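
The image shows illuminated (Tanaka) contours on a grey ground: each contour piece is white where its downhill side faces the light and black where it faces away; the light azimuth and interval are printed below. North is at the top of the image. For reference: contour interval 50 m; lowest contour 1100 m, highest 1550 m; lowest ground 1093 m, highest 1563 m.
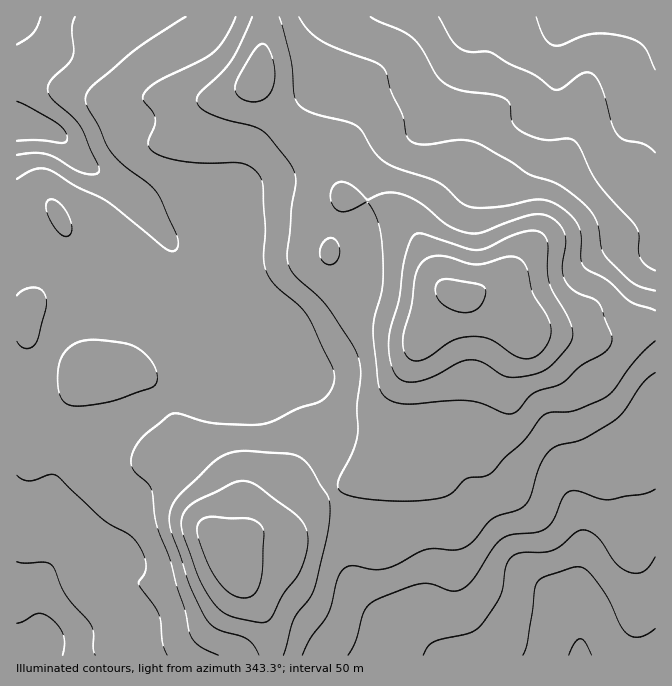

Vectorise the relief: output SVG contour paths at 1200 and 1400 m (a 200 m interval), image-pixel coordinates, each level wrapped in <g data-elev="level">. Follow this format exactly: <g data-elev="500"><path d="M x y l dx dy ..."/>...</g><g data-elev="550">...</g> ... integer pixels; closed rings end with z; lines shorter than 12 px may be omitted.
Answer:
<g data-elev="1200"><path d="M423 655l5-8 6-5 34-9 12-7 21-31 7-33 4-5 5-3 35-3 10-6 13-12 9-3 6 2 7 4 18 26 7 6 7 4 8 1 7-2 5-4 6-10"/><path d="M17 562l8 1 20-1 5 2 3 3 13 28 22 25 4 7 2 7-1 14 2 7"/><path d="M655 153l-10-8-20-5-8-6-5-10-11-37-4-9-5-5-5-1-5 2-20 14-5 2-3-1-19-14-26-12-17-10-7-2-15 1-10-4-8-8-13-23"/><path d="M75 17l-3 11 2 20-1 9-5 7-17 16-3 5 0 5 5 10 19 16 9 11 17 38 1 7-5 2-12-1-27-15-10-4-11-1-17 2"/></g><g data-elev="1400"><path d="M255 622l10 0 5-3 14-25 14-19 8-20 2-18-4-13-9-10-40-30-6-2-9-1-10 3-40 21-7 10-2 12 17 50 16 26 6 7 9 5z"/><path d="M505 413l7 1 5-3 11-14 7-5 22-6 7-4 18-17 23-13 6-9 0-10-12-30-5-4-20-9-6-5-4-7-2-11 4-29-2-6-4-7-11-9-14-2-20 6-33 12-14 1-10-3-10-5-26-21-17-9-10-2-8 0-20 7-11-12-8-4-6-2-7 2-3 5-2 6 2 8 3 6 5 2 7 0 20-9 7 9 6 17 3 24 0 28-2 13-7 25-1 14 5 50 4 11 8 7 10 3 12 1 36-3 20 0 14 2z"/><path d="M325 263l5 2 4-1 3-4 2-5-1-11-3-4-3-2-7 2-5 8 0 9z"/><path d="M252 102l8-1 7-4 4-5 3-9 1-11-2-12-5-12-4-4-6 2-4 5-15 24-4 10 1 7 3 4 6 4z"/></g>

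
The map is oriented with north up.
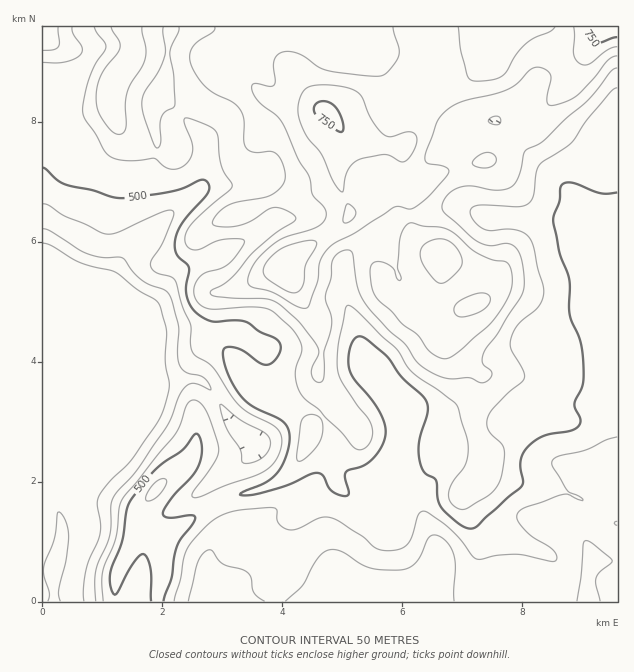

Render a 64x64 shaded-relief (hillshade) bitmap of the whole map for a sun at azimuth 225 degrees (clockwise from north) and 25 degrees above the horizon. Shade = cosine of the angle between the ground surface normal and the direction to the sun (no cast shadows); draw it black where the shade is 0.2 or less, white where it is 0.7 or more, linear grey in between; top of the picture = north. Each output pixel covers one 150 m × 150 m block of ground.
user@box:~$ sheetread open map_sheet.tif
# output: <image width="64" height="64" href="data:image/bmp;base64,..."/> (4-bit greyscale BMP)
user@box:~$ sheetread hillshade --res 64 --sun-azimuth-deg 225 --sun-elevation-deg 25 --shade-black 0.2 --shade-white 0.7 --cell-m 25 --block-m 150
<image width="64" height="64" href="data:image/bmp;base64,Qk12CAAAAAAAAHYAAAAoAAAAQAAAAEAAAAABAAQAAAAAAAAIAAATCwAAEwsAABAAAAAAAAAAAAAAABEREQAiIiIAMzMzAERERABVVVUAZmZmAHd3dwCIiIgAmZmZAKqqqgC7u7sAzMzMAN3d3QDu7u4A////AGeZrNt1ioU0Vnd3d3d3d2Znd3d3d3eJl3d3d3d2VXmYZ4ms23WKljNGd3d3d3d2Zmd3eId3d4mYd3d3eIdVeYdniKvLdnqWMkZ3d3d3d3ZmZ4iIiId3iZh3d4iIh1VodmeIm7qGeqYiNniIh4iHdmZ4mZmZh2eJmYeIiZmHVWdmZ4iZqYd5ljJGeIiIiId2Z4mqqpmHZoqqiIiZmHZEZ3dniImZmHiWM0Z4iIiIh3Z3iaqqmXZXm7qYiIiHZERniWZ4iJqpeIZEVniIiIiId3iaqpmYZVesy5iIdmVERXmaZniIq7p3dlVmd4iIiIh3eJqpmIdkac3ah3ZURERWiqpmeImsy4ZlVVZ4iIiIiIeImqmIdlV63tl3ZURVVniqmGZ4ibzKhmVEVXiZmIiId4mqmIdmVovuuHdlVmd4mql2Z4iZq7mHdlRFaJmpmIh4iaqXZlVnnN2od3Z3iIiZh2Z3iIiZmIh2VVVWeJmZiIiJmHVVVniby5d3d3iIiIdmZnd3d3d2d3ZWZVVFVniIiJmHVFVniJqpd3dmd2ZmZmZmd3d3d2Z3ZVZlVUM0V4mImHZWZmeJmZh3dlVVVVVmZmZ3d3d2Z3dlVVVVVERGiYiIdnd2d4mpmHeGVEREVmZ3d3d3d2Znd2VVVVVVVVeKmHd4mHZniqmHiIZERFVnd3d3d3d2Zmd4dmZlREVWeKqXd4mpdmeKqHeJhURFZ3iId3d3d2ZmZ3h3d2UyJFaKu6hmiqhkVomYd5l1NFZ3iZiHd3d3d3d3d3d4dSEkaKzdp2aKl0NGeZh4mGRFZniJmHd3d3d3d3d3eImEETeb3uyXV4l1MjV4mHiIZVVmd4h3ZmZ3d3d3d3eImYMBat7+yoZniGQRNXiYiIh2ZmZnd2VVZnd3d3d3d4mpYgSd/9uYd4mHQhJGeamYmHZmZ3d2VVVWd3d3d3d3iZhRJ8/8lmeZqYUhE1eau6mZh3Z3iHZmVWZ3d3d3d3eJmFNr78hUaKuoUgE1eazMuqmHd3eHdmZVZnd3d3d3d4qpd639hDV5qpYgAkaKzdy6mIdmZmZmZVVWd3d3d3d3mrqaztlTRompdBAkaKze3LmHdlVVVWZlVVZ3d3d3d3iau7vMpkNWeJh0ETaJve3LqHdlVDRVZmVVZnd3d3d3d5q7u7p1RWeImYUiR5rN7bqYdmVENFZmZVVWd3d3d3d3mru6mGVmeIq7liNYrO7bqYh2ZlRFZ3ZVVVZ3d3d3d3iau6mHZneJq92lM2nO7sqZiHd2VFZ3ZlVVVnd3d3d3eJq7uph4iJq97JQjet7cqZiIh3ZVV3dlVVVWd3d3d3eIm83cuqqqq97bYySM7cqYiIiIdlVXdmVVVWZ3d3d3d4mr3v7bu7vN78hCJZ3sqIeIiHd2VFZmVVVVZnd3d3d4q7ze/rqrzN7+pjI3vcqHd4h3dmVUVWVVVVZmd3d3eJrN3d3biIq83uyEM1i8uGZ4iHdmZURERURVVmZ3d3iJvN3MzKhlaJvNyFQzWLunZnmph2ZlRDI0REVWZneJmrvN3Kqrl1RXirqGQzNHqpdnirqHZlVEISNERVZmiKvMy7upiauoZWeIiHVUM1iqdmeauoZUM0MhI0RVZmarzdy6mYd4rLl3d3dmZVVEaJhlaJqYZCERMxEzRFVmZszcupmId3m8uYiYhlVEREV5l2Z5mHUxAAEyEjRFVmZmzMupiId3iaupiaqXZUMjRomHd4iGUxAAAjMjNEVWZme7qZmIiIiJmYiJqph3VERWiYd4iHVCAAAkREREVVZmd6qpmZiIiIiId3iZh4iHd3iYd3iIdUMRE0ZmZmVVZmeIqpmZmYiIiJh2ZmZWeJmZqqhlZniHVDNFeImIdlZneIiqmZmZiIiZmYdmVERXiZmqqFRWeId2VWiaqpdlVmeIiKmZmZmIiZmZiIdlVVZ4iZqXRFZ4h3ZniauphlRWeJmImZiIiYiJmZiImZh3d4iZqpZFZ4iHZmeaqphlRFaImIiYh4iJiIiZiHiaqYiImqqqllZ4mHZVVomZh1RFZ4mIh4d3eJmYiIiHd5qpmIiquqqXeImZdURFeIdlRFZ4iId3d3eImZiHd3dmiZmIiKu6qpiImZl1REVmZlRFZ4iHd3d3d4mqmHZndmaJmYiIq7qqmHh3d2REVWZURFeId3dmZ3d4mruXVWd2VomZiImruqqXZlRVVERWZlRFeId3ZmZ3d4mry4VFZ3ZniZmYmau7qoZUM0VURVZmZWeIh3ZmZnd3iavKYzV3ZniZmZmaqruodUMjRVVWZnd3d4iHd3Zmd3eJq7lTNXd3iZmaqqmaqpdVQzRWd3d3iIiIiIiHd2Z3d3ibuFNGZ3iZmZq6l4mYZUQzNGd4d3eJmZiIiIiHZmZ3eJqoU1ZniZmZmql2eIdDMyM1Z4d2eJmZmYiIiIdmZneImqhUVmeJqqmph2eIdTIiI0V3h2Z4mZmYd4iId2ZWiIiZmGVWZ4mqqZh2Z4hkMiM0Rnd3ZniZmIdmeJiIhlaqmYiHZlVWirqYd2Z4h1RERVVmd3d3eJmHdmaJmZmGZrqHd3d2VEaKqXZmZnd1RFVmZmd4h3eImId2ZniJmpd4mFVWiZhTNYmHZWZmZmVVZmd3d4mId4iYd3dneIiZqZlkM1eruEI1eHZmZmZmZmZmd3d3iZd3iZh3d3d4iIqqmUMjabzIMkV3d2ZmZmZmZmd3d3ial3eJmHd3d3h3irup"/>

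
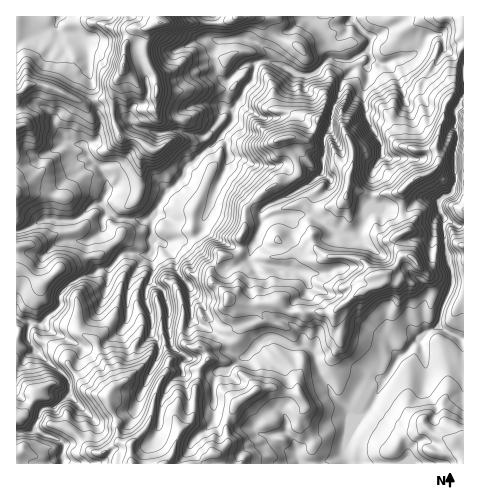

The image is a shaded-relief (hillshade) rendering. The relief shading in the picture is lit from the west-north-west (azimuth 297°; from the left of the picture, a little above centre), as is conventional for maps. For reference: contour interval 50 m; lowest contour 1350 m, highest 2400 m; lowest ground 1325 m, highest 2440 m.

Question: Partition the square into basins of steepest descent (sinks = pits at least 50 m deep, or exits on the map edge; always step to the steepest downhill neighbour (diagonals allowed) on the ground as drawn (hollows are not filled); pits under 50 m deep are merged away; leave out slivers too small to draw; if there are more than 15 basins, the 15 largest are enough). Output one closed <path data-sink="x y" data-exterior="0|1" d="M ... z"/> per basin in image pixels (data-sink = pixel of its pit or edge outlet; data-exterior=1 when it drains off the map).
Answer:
<path data-sink="351 19" data-exterior="0" d="M463 16l-227 0-16 7-59 0-3-2 0-5-29 0 1 10 6 2-4 4-6 11-3 26-13 27-26 8-27-14-21-6-9 1-5 6-6 3 1 370 447-1 0-361-14-5 4-6 1-25 4-13 5-6z"/><path data-sink="60 17" data-exterior="1" d="M127 16l-110 0-1 76 6-1 5-6 9-1 21 6 27 14 26-8 13-27 3-26 6-11 4-4-6-2z"/><path data-sink="213 17" data-exterior="1" d="M235 16l-76 0-1 5 3 2 59 0 11-3z"/><path data-sink="463 63" data-exterior="1" d="M463 48l-8 18-1 25-4 6 12 4 2 0z"/>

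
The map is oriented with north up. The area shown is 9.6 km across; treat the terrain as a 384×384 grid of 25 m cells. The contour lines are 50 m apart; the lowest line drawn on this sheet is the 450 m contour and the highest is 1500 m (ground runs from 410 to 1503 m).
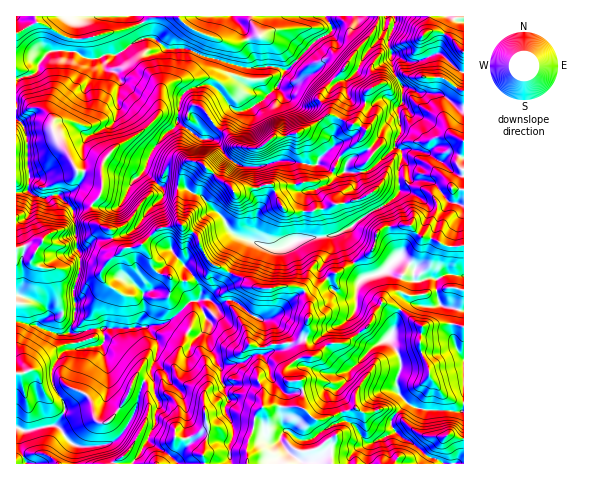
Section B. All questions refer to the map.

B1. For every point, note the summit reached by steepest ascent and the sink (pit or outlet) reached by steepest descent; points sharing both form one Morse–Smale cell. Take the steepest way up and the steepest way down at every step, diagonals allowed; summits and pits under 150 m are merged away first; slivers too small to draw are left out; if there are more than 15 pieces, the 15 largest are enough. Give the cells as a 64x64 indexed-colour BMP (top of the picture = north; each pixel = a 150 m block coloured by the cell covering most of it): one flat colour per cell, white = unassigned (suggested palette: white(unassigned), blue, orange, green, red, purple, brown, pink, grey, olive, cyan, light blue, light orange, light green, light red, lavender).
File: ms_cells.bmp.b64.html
<image width="64" height="64" href="data:image/bmp;base64,Qk12CAAAAAAAAHYAAAAoAAAAQAAAAEAAAAABAAQAAAAAAAAIAAATCwAAEwsAABAAAAAAAAAA////ALR3HwAOf/8ALKAsACgn1gC9Z5QAS1aMAMJ34wB/f38AIr28AM++FwDox64AeLv/AIrfmACWmP8A1bDFABEREREREREREREREREREREREREREREREREREREREXd3ERERERERERERERERERERERERERERERERERERERF3d3cRERERERERERERERERERERERERERERERERERERF3d3dxERERERERERERERERERERERERERERERERERERF3d3d3ERERERERERERERERERERERERERERERERERERd3d3d3cRERERERERERERERERERERERERERERERERERF3d3d3dxEREREREREREREREREREREREREREREREREREXd3d3d3ERERERERERERERERERERERERERERERERERERF3d3d3ERERERERERERERERERERERERERERERERERERERERERERERERERERERERERERERERERERERERERERERERERERERERERERERERERERERERERERERERERERERERERERERERERERERERERERERERERERERERERERERERERERERERERERERERERERERERERERERERERERERERERERERERERERERERERERERERERERERERERERERERERERERERERERERERERERERERERERERERERERERERERERERERERERERERERERERERERERERERERERERERERERERERERERERERERERERERERERERERERERERERERERERERERERERERERERERERERERERERERERERERERERERERERERERERERERERERERERERERERERERERERERERERERERERERERERERERERERERERFERBERERERERERERERERERERERERERERERERERERFEREREEREREREREREREREREREREREREREREREREREREUREREQRERERERERERERERERERERERERERERERERERERRERERBERERERERERERERERERERERERERERERERERERFEREREEREREREREREREREREREREREREREREREREREREUREREQRERERERERERFVERERERERERERERERERERERERRERERBEREREREREREVVRERERERERERERERERERERERFEREREQRERERERERERVVUREREREREREREREREREREREURERERBERERERERERVVVVERERERERERERERERERERERREREREERERERERERVVVVURERERERERERERERERERERFEREREQRERERERERVVVVVVEREREREREREREREREREREURERERBERERERERVVVVVVURERERERERERERERERERERREREREEREREREVVVVVVVVVESIiERERERERERERERERFEREREQREREREVVVVVVVVVIiIiIiIiEREREREREREREUREREQREREREVVVVVVVVSIiIiIiIiIiIRERERERERERRERERBERERERVVVVVVVVIiIiIiIiIiIiIRERERERERERREREERERERFVVVVVVVIiIiIiIiIiIiIiERERERERERFEREQRERERERVVVVVVIiIiIiIiIiIiIiIiEREREREREUREQREREREREVVVVVIiIiIiIiIiIiIiIiIhERERERERERERERERERERFVVVIiIiIiIiIiIiIiIiIiIREREREREREREREREREREVUiIiIiIiIiIiIiIiIiIiIiERERERERERERERERERESIiIiIiIiIiIiIiIiIiIiIiIRERERERERERERERERESIiIiIiIiIiIiIiIiIiIiIiIhERERERERERERERERERIiIiIiIiIiIiIiIiKIgzMyIiEREREREREREREREREREiIiIiIiIzMzMzMzOIgzMzMiIRERERERERERERERERESIiIiIiIzMzMzMzMzMzMzMzIhEREREREREREREREREREiIiIiIzMzMzMzMzMzMzMzMxERERERERERERERERERERIiIhIzMzMzMzMzMzMzMzMzERERERERERERERERERERESIhETMzMzMzMzMzMzMzMzMxEREREREREREREREREREREREREzMzMzMzMzMzMzMzMzERERERERERERERERERERERERERMzMzMzMzMzMzMzMzMREREREREREREREREREREREREREzEzMzMzMzMzMzMzMxERERERERERERERERERERERERERERMzMzMzMzMzMzMzERERERERERERERERERERERERERERERMzMzMzMzMzMzMRERERERERERERERERERERERERERERETMzMzMzMzMzMxERERERERERERERERERERERERERERERERMzMzMzMzMzERERERERERERERERERERERERERERERERERMzERMzMzERERERERERERERERERERERERERERERERERERERETMzMRERERFhERERERERERERERERERERERERERERERERMzMxERERFmERERERERERERERERERERERERERERERERETMzZmZmFmYREREREREREREREREREREREREREREREREREzZmZmZmZhERERERERERERERERERERERERERERERERERNmZmZmZmEREREREREREREREREREREREREREREREREREzZmZmZmYRERERERERERERERERERERERERERERERERERNmZmZmZhERERERERERERERERERERERERERERERERERE2ZmZmZm"/>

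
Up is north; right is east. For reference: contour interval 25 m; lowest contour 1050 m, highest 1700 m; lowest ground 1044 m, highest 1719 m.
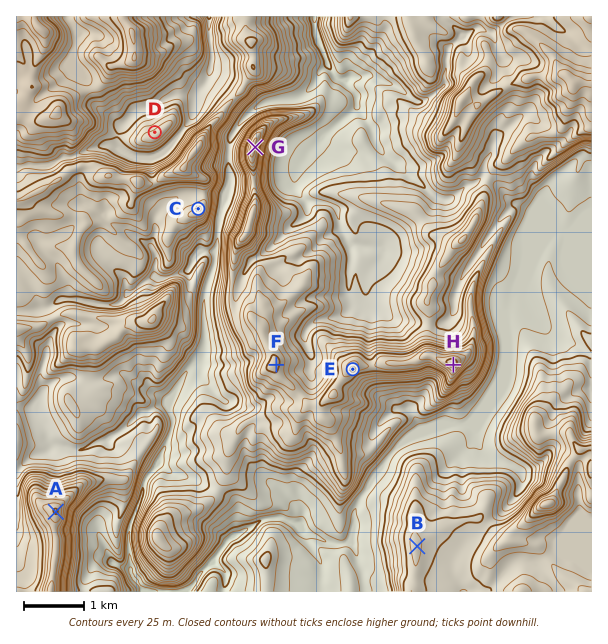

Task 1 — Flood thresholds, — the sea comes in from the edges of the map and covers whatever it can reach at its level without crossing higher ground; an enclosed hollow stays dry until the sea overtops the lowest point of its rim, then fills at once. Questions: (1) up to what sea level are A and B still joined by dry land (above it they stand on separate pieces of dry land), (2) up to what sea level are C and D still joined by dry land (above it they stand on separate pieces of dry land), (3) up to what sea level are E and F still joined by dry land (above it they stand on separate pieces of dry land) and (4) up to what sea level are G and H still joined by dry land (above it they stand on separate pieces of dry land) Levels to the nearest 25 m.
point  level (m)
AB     1200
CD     1375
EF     1475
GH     1400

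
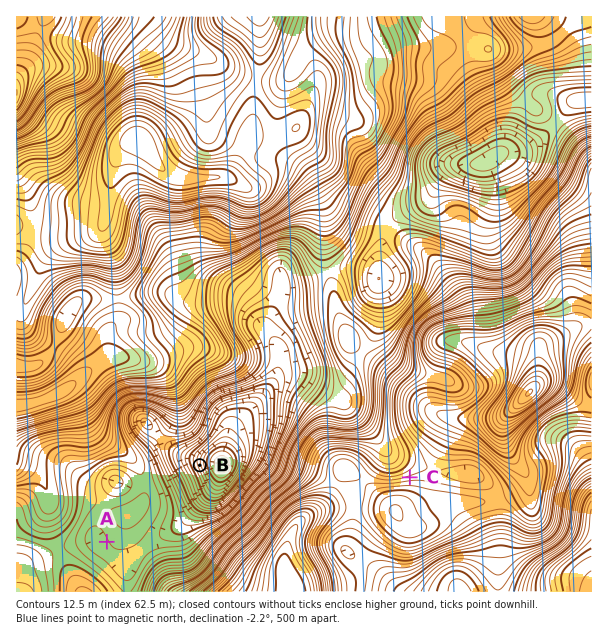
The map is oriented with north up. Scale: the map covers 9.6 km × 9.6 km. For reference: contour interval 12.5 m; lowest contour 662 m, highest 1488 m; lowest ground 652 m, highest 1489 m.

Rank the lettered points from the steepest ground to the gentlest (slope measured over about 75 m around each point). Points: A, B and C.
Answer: B C A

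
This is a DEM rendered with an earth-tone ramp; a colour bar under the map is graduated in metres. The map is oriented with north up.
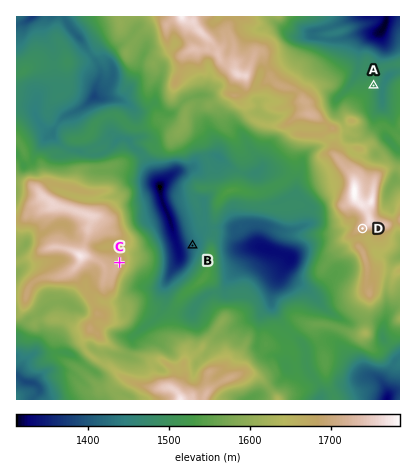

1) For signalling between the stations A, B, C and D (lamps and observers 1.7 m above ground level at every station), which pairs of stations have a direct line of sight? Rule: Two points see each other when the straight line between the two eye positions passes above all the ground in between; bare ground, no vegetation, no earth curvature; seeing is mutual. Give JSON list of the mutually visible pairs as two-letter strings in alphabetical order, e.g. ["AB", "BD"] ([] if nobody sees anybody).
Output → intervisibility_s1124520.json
["BC", "CD"]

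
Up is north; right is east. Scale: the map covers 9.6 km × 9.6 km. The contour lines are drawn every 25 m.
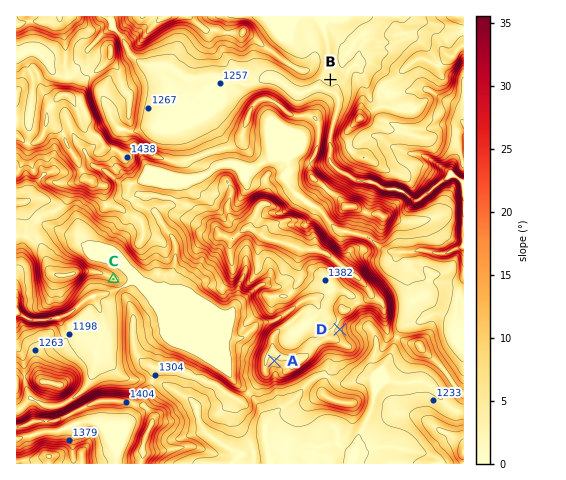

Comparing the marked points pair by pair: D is higher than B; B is higher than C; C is lower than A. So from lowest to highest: C B D A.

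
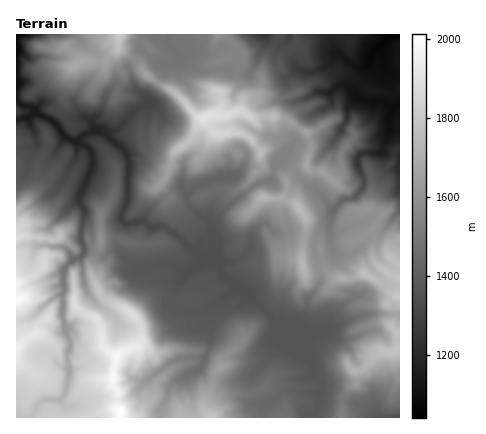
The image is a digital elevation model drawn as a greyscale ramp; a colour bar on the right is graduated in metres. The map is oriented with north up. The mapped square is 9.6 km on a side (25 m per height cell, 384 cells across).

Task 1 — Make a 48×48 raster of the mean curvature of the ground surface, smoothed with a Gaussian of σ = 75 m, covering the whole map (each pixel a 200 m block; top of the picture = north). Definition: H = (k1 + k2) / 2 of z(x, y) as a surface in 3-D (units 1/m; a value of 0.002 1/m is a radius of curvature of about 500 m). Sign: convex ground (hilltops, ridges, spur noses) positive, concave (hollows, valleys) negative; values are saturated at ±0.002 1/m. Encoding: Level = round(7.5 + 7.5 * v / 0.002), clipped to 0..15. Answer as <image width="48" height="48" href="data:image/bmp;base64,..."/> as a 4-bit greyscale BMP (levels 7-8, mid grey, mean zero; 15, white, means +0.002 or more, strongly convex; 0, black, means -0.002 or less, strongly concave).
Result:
<image width="48" height="48" href="data:image/bmp;base64,Qk32BAAAAAAAAHYAAAAoAAAAMAAAADAAAAABAAQAAAAAAIAEAAATCwAAEwsAABAAAAAAAAAAAAAAABEREQAiIiIAMzMzAERERABVVVUAZmZmAHd3dwCIiIgAmZmZAKqqqgC7u7sAzMzMAN3d3QDu7u4A////AGdZmYiIdq2Lg2mnWdt4eGiZlmZ42XdlVIpIlmVmatxmlTq3e3i4VWZphodmt1d3qXlzQop2VJZFq0iIeod2d3dpiIZmp0ZWqXeZuSuHadxTi2V1ipeIiKmGd4dme7hGeXeImgqpm9VTK4NEeKZFVYmHd3dlR8ZGaXiYnAiYedRIMrpDNMl2VWmZiHZmauuHaKiIhwl2RdZ6WCfKYq7ad2eIiHZon4u3aKZnexuGZ+lrfYQlcoyXZnZ4Z3Z3vTm5mbVWjQmIq6zMu97c2FmshWd3d3d2dHu9vKlovRiGx0es1Eh2ZkZ6yFZ3d3h2RXmZKnrMgwen10V7pTRVZ1Z5u3Z3d3d2aXMyTXeYpgV22ERdpmZ3d3aKrKdnd3d2V7uH+lNM8Jie1TffhVZ3d3Z4eJZ3dnd2ZTNXdpgT8H/IM5/7ZFd3d3dmZmaHd2dWaZdGh8u0Yo9RbOyHZmeIiHd4dmmGelt1Zalq2pysgG8S6WRVd4eIiId3dneFiTbaljM1nZZ3cC8L5oZGZ3d4h4iGd2aGW9OKZlJbd6mFcX8PlpRXd4h3iIZnd2anSvZM/b3oinWdkE8vqCR3d4d3aIeZiGe3bcWIZK5KmJZ9qQBraoZnd2eId3dmiGfIjoSFV3iYeZhv7ygJdVV3d3iYd3aZZ1e3fnWFZVW12FUBAH4J50mqqpp1eHaJdUmnW4aVinSGt7vf/6Ao+YuqisdId3Z3dFx3aZWEmqh0q5hBP/km6GZ6U1SJiGZ3c3lWRsVlhniWaKzNM7wG9jIyVmmIh2aLxzOIWPhUqHZ6N3p5gT0G+kPnaqd4ZnWM/WWFbthhq6l6wrhWikUbzJCaVaiGeGhGnaZ2v3ZzPM3a6F+CS6JbatI6lmuVunaTGv/bq1ZaIAmmUzmoRrYYaOM775VGaaibc6YoeEVp72CngVV5hZoWh9NLm/YWQ1ZkqQEthFV8yKC3tXWHmGxih9UYh9sop1RCPrdrZarpnDPHg4aXilmwidcXV7426nhoF7hGefa2ugzIpJeJWbTQm7RIZ25BmohMRvY1Z/FH1glkeHdadvWBy3Bpdm/4SHdYBfx1ZskkzVRDbJpK1DBe5ReZd2jPh6piT3Z4ZKlgj8l2Sbgt0Gs0M5qJeGZJtc3u+DJmSfp2CvuFR6SvQNzER3WKaVQ22WVVFbWV3Iv6CManWSFwCaYziZVaeUQl/7u3j7z7xAOv8Od4WcUL6oZnSZZGZkVvp6qe50jHeaMGsYZpZwhhWYScd9mXQiX/Ekl0pXQzEn/D1EVVZ2+2eHSdYsl0JH/0KL6Ty8uYzEASxliZmQaYiJdKlGg0W/9ijfy1VphTfMmmNXmYeRWIealFq0sq/EVHdlQ1RMpTdmupeJh3dz/JityHi1hPw1Z2VVRYdMlpU0RYqXZ4eEhqmJy7moRsZHd3eKmItmh5SMlllHZoegRkZmiWV+tlaYd3dneIyElpeKZlSaZneR7/79hGiNpFqHeId5Z7uHeGmqdlepZleyMzckVpl+5mdneHdpunMzTJeXh4maiYRg=="/>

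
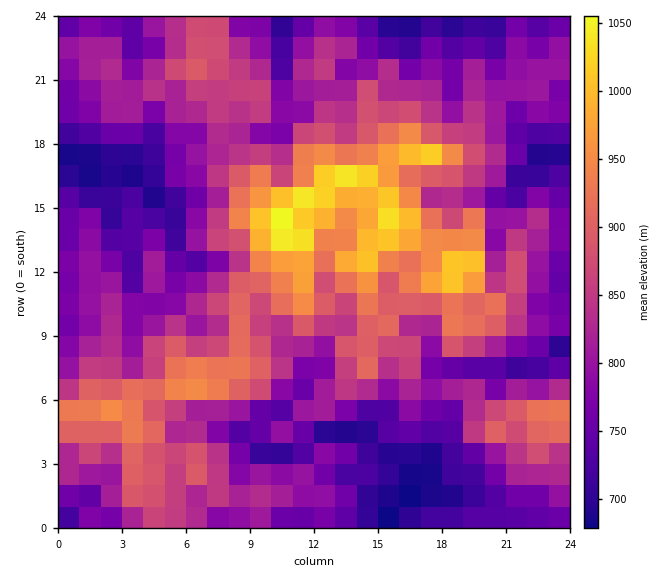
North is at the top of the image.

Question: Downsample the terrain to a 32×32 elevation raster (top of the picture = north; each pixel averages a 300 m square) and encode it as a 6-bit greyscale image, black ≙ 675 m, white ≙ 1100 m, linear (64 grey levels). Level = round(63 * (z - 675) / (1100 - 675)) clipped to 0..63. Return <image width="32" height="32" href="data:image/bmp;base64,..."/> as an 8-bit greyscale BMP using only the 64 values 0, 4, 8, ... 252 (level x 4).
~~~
<image width="32" height="32" href="data:image/bmp;base64,Qk02CAAAAAAAADYEAAAoAAAAIAAAACAAAAABAAgAAAAAAAAEAAATCwAAEwsAAAABAAAAAAAAAAAAAAEBAQACAgIAAwMDAAQEBAAFBQUABgYGAAcHBwAICAgACQkJAAoKCgALCwsADAwMAA0NDQAODg4ADw8PABAQEAAREREAEhISABMTEwAUFBQAFRUVABYWFgAXFxcAGBgYABkZGQAaGhoAGxsbABwcHAAdHR0AHh4eAB8fHwAgICAAISEhACIiIgAjIyMAJCQkACUlJQAmJiYAJycnACgoKAApKSkAKioqACsrKwAsLCwALS0tAC4uLgAvLy8AMDAwADExMQAyMjIAMzMzADQ0NAA1NTUANjY2ADc3NwA4ODgAOTk5ADo6OgA7OzsAPDw8AD09PQA+Pj4APz8/AEBAQABBQUEAQkJCAENDQwBEREQARUVFAEZGRgBHR0cASEhIAElJSQBKSkoAS0tLAExMTABNTU0ATk5OAE9PTwBQUFAAUVFRAFJSUgBTU1MAVFRUAFVVVQBWVlYAV1dXAFhYWABZWVkAWlpaAFtbWwBcXFwAXV1dAF5eXgBfX18AYGBgAGFhYQBiYmIAY2NjAGRkZABlZWUAZmZmAGdnZwBoaGgAaWlpAGpqagBra2sAbGxsAG1tbQBubm4Ab29vAHBwcABxcXEAcnJyAHNzcwB0dHQAdXV1AHZ2dgB3d3cAeHh4AHl5eQB6enoAe3t7AHx8fAB9fX0Afn5+AH9/fwCAgIAAgYGBAIKCggCDg4MAhISEAIWFhQCGhoYAh4eHAIiIiACJiYkAioqKAIuLiwCMjIwAjY2NAI6OjgCPj48AkJCQAJGRkQCSkpIAk5OTAJSUlACVlZUAlpaWAJeXlwCYmJgAmZmZAJqamgCbm5sAnJycAJ2dnQCenp4An5+fAKCgoAChoaEAoqKiAKOjowCkpKQApaWlAKampgCnp6cAqKioAKmpqQCqqqoAq6urAKysrACtra0Arq6uAK+vrwCwsLAAsbGxALKysgCzs7MAtLS0ALW1tQC2trYAt7e3ALi4uAC5ubkAurq6ALu7uwC8vLwAvb29AL6+vgC/v78AwMDAAMHBwQDCwsIAw8PDAMTExADFxcUAxsbGAMfHxwDIyMgAycnJAMrKygDLy8sAzMzMAM3NzQDOzs4Az8/PANDQ0ADR0dEA0tLSANPT0wDU1NQA1dXVANbW1gDX19cA2NjYANnZ2QDa2toA29vbANzc3ADd3d0A3t7eAN/f3wDg4OAA4eHhAOLi4gDj4+MA5OTkAOXl5QDm5uYA5+fnAOjo6ADp6ekA6urqAOvr6wDs7OwA7e3tAO7u7gDv7+8A8PDwAPHx8QDy8vIA8/PzAPT09AD19fUA9vb2APf39wD4+PgA+fn5APr6+gD7+/sA/Pz8AP39/QD+/v4A////ABg0QDBIcGxkXEhAPFA4JDA4NCAMAAwYIBwgKCAoIDAsHBhASGx4eHRoRGRQWFBAODw4KBgEAAQICBAgJCwkPEBQMDhYhIR0XFx0aFBcYFBESDwYCBAMAAwQEBgsQDRMVFRoRFSEjHBwiHBUNEw4SEw0IBwoEAgACBgYIDxkTGRYUGhkYISEdHSAcFw0FAwQMExANBgEDAgIGCQoSGhocFh4fHR4iIx8YGxgQBgkQCgMFBwIBBwoHBAcRFx8cHCIhJCYiKSkmHBURDg0LBg8SEQgDBQUJDg0MBhYdIiEkJyMmJSkpJiEdHBcXFxQOCAsUFxQNBwYOEQsKFRkeHyAmJRogIyMnJSYoJyUkHx0VCQ8VGRgUEg8VEBQbFRAXFBUaEBodGRcaHygsKCkmJBkUCg0XHiAaFhgPCwoGBAYNCxASFhoaExcjIyEgJiMhHBQQDhggJRgdFg0TEBMRDAQDCA4TFxcPFiEdGxghIx8bEhgRGiQeHSIVESIdGxMPEAsDDA8UFxEPGRgVExwkHRUaIBoUIR8lHBMVJCUgHxoSEQwQERMWEgsVERAXHiQbHCUlIBciIyMaGx4mJicoHBIOEAsQFBUPChUNGBseIR0iKysiGSYmJB4oJikkHiAeEwsIDhAUEQgNFwsOExkiIyMtKR0iKisfIiotMjMmFyAWEAwOERMMBRIUCQYMEBsnJjEoIiwvMSYjJCoxNycTIBYQDAsPEggHEQ8GDRcVGyswODEjJy8yMCspKiwvIRAeGBAMDBARBQgMDAQRHSAmMjc1NC0oJzA0MS8mIykiDRQaEw8KDwsDCQgEBg8VHSowNzcyLywnLjUzKyIaJCIODxoUDQkKAgYJAwMGChAYKCsxNzczMCsuMy4iFRobEQkGEBALBwMDBgUBBgsPFRwkLCEmKzM0MzAsKiIXGBETEAQFCwkBAAEBAQMKEhEUGx4iGxoqMjM1MzEmJC0nIB4VCgIEBAICAwUFAggNERQYGBgdFionIiIlKDA0MisfHRUOBQMDBgcJCw0FCg8OFBgVDxAQICAZHiEjLCcgHhsZEgwFCQcKCg4TEgoOFhQYGRYYEQoWHhYcHyAkHhgUGBgSCwsPDA0PERQWFhEWGBwXHBwbChMYFRsdFxsbGRAVFhQQEREPDQ8UFhQWGRYbHRkbGxgHGBYQGR4YFBYUDRAWERMTEg0PEhcWDxIbHR8gGxkXDwoZGxINFRoSDxELFRUNEhEVERIWGBUMDxQcIB4dGBQJDBQaGBMJDQwIDQsPDgoSDhITEBIUEggKDxcdHR4REgUKEhcUEw0EBAoOBQcHBhAMDg8IDBAKCBQVGh4cGwwRBAYKEA8NCAQCAwQDAgYFDAoKCw="/>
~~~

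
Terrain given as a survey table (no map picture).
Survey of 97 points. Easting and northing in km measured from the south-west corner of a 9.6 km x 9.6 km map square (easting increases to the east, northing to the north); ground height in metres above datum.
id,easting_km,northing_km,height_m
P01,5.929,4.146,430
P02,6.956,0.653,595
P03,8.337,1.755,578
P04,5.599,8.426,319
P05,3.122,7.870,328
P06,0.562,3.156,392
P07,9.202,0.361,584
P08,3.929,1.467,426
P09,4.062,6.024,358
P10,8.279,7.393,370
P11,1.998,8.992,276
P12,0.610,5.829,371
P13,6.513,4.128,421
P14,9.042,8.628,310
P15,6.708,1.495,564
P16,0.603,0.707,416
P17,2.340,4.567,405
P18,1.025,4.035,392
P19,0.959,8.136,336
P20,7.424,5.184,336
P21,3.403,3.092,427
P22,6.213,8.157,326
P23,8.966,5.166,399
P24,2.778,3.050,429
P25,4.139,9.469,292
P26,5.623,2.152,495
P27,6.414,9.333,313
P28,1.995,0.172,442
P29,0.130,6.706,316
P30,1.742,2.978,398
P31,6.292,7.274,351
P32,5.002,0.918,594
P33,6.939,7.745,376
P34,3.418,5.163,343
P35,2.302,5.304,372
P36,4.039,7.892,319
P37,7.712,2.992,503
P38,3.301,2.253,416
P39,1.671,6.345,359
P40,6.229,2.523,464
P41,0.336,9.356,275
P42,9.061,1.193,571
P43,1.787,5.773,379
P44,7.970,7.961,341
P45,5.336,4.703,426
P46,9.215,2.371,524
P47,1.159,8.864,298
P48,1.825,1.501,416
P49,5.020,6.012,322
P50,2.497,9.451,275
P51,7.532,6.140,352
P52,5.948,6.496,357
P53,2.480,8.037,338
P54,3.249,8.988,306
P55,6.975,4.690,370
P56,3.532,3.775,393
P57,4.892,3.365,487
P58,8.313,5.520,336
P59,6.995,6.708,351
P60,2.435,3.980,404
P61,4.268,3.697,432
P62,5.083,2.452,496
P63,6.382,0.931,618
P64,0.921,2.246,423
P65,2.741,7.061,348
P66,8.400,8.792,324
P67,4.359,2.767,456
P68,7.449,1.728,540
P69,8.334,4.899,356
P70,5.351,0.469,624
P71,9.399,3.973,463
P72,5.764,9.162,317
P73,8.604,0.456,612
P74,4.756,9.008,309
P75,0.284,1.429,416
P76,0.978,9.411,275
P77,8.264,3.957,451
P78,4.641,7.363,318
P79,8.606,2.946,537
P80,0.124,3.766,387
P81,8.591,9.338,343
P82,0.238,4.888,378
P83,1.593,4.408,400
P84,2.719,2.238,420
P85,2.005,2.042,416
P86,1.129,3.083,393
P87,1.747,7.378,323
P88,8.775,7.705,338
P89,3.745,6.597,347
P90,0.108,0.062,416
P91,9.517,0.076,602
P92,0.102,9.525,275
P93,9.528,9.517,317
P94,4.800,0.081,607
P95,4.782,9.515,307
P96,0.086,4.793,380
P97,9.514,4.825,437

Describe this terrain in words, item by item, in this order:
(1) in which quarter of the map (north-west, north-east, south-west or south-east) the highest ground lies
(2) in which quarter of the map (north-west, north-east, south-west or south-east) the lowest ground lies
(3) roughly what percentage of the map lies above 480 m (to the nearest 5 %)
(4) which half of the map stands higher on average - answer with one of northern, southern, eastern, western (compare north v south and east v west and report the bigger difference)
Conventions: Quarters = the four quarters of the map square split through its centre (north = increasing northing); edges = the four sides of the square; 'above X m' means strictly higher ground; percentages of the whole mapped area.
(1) The highest ground is in the south-east quarter.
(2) Look to the north-west quarter for the lowest ground.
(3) About 20 % of the map lies above 480 m.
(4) On average the southern half of the map is the higher ground.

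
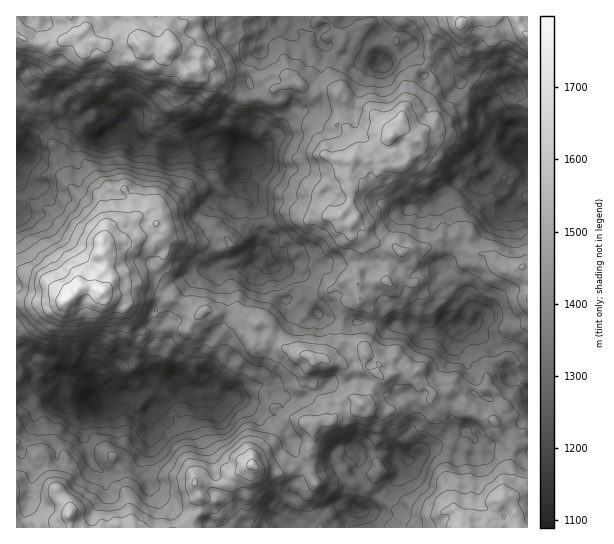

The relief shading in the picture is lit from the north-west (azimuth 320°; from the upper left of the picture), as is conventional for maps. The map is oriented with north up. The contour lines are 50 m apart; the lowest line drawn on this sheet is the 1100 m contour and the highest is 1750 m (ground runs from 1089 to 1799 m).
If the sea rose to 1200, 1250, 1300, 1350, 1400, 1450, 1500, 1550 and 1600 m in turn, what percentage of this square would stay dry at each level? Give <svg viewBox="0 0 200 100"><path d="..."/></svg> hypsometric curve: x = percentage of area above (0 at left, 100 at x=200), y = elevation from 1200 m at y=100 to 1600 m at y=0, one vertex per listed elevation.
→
<svg viewBox="0 0 200 100"><path d="M191 100l-12-12-17-13-24-13-32-12-31-12-29-13-18-13-18-12"/></svg>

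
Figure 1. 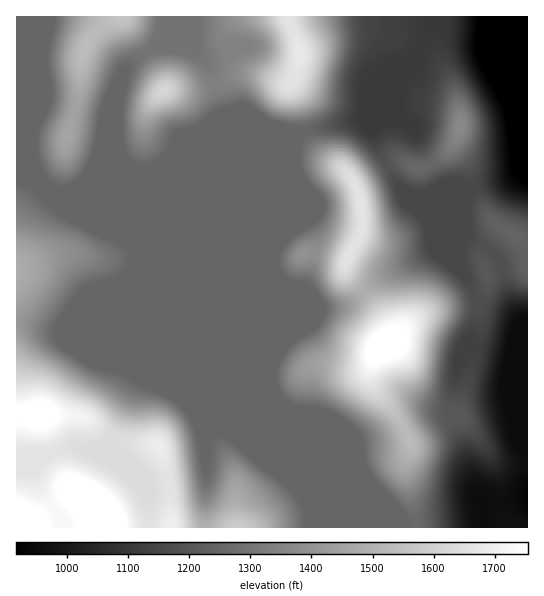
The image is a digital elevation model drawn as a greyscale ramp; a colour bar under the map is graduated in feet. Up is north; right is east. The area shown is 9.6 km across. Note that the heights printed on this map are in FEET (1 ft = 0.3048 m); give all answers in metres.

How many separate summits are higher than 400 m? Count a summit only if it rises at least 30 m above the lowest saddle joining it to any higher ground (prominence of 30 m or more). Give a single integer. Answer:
6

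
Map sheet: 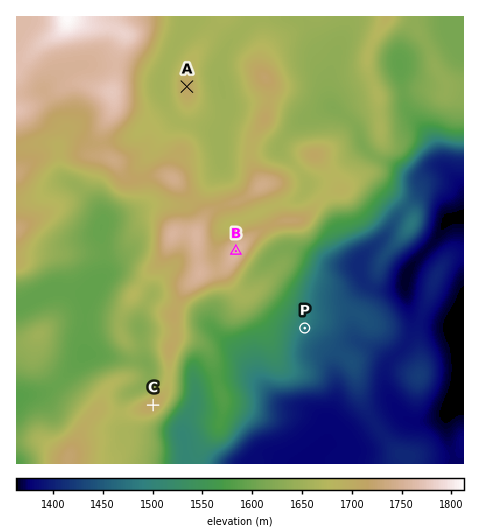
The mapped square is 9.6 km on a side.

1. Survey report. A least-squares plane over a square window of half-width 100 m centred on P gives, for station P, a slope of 6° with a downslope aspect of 122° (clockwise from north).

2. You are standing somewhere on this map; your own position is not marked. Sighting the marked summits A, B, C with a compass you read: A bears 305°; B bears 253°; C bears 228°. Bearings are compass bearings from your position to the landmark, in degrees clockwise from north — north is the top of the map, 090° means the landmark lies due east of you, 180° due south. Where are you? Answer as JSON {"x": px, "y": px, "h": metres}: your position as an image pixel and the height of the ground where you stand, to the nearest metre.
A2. {"x": 367, "y": 212, "h": 1569}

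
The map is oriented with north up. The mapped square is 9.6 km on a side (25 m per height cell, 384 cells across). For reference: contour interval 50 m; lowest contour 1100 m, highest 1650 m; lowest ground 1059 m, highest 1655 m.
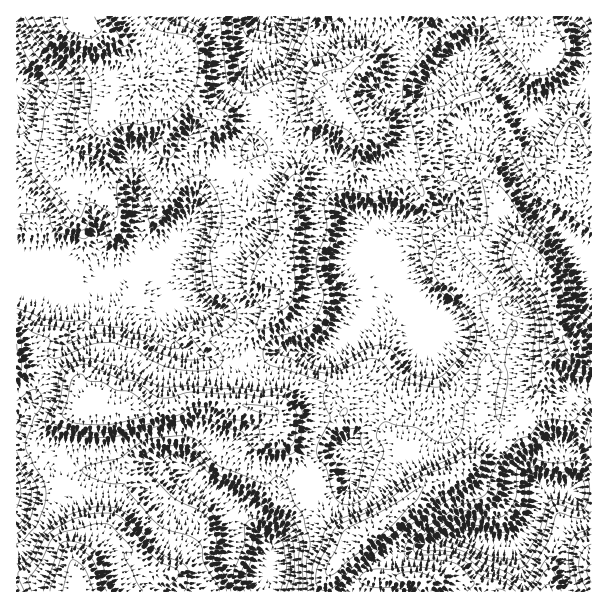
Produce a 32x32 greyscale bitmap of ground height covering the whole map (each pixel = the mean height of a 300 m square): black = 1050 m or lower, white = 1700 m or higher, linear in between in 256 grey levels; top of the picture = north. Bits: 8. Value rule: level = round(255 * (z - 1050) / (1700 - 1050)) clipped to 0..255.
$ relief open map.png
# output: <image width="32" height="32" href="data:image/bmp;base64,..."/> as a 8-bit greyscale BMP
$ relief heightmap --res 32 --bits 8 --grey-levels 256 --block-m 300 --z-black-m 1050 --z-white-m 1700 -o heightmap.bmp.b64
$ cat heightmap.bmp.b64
<image width="32" height="32" href="data:image/bmp;base64,Qk02CAAAAAAAADYEAAAoAAAAIAAAACAAAAABAAgAAAAAAAAEAAATCwAAEwsAAAABAAAAAAAAAAAAAAEBAQACAgIAAwMDAAQEBAAFBQUABgYGAAcHBwAICAgACQkJAAoKCgALCwsADAwMAA0NDQAODg4ADw8PABAQEAAREREAEhISABMTEwAUFBQAFRUVABYWFgAXFxcAGBgYABkZGQAaGhoAGxsbABwcHAAdHR0AHh4eAB8fHwAgICAAISEhACIiIgAjIyMAJCQkACUlJQAmJiYAJycnACgoKAApKSkAKioqACsrKwAsLCwALS0tAC4uLgAvLy8AMDAwADExMQAyMjIAMzMzADQ0NAA1NTUANjY2ADc3NwA4ODgAOTk5ADo6OgA7OzsAPDw8AD09PQA+Pj4APz8/AEBAQABBQUEAQkJCAENDQwBEREQARUVFAEZGRgBHR0cASEhIAElJSQBKSkoAS0tLAExMTABNTU0ATk5OAE9PTwBQUFAAUVFRAFJSUgBTU1MAVFRUAFVVVQBWVlYAV1dXAFhYWABZWVkAWlpaAFtbWwBcXFwAXV1dAF5eXgBfX18AYGBgAGFhYQBiYmIAY2NjAGRkZABlZWUAZmZmAGdnZwBoaGgAaWlpAGpqagBra2sAbGxsAG1tbQBubm4Ab29vAHBwcABxcXEAcnJyAHNzcwB0dHQAdXV1AHZ2dgB3d3cAeHh4AHl5eQB6enoAe3t7AHx8fAB9fX0Afn5+AH9/fwCAgIAAgYGBAIKCggCDg4MAhISEAIWFhQCGhoYAh4eHAIiIiACJiYkAioqKAIuLiwCMjIwAjY2NAI6OjgCPj48AkJCQAJGRkQCSkpIAk5OTAJSUlACVlZUAlpaWAJeXlwCYmJgAmZmZAJqamgCbm5sAnJycAJ2dnQCenp4An5+fAKCgoAChoaEAoqKiAKOjowCkpKQApaWlAKampgCnp6cAqKioAKmpqQCqqqoAq6urAKysrACtra0Arq6uAK+vrwCwsLAAsbGxALKysgCzs7MAtLS0ALW1tQC2trYAt7e3ALi4uAC5ubkAurq6ALu7uwC8vLwAvb29AL6+vgC/v78AwMDAAMHBwQDCwsIAw8PDAMTExADFxcUAxsbGAMfHxwDIyMgAycnJAMrKygDLy8sAzMzMAM3NzQDOzs4Az8/PANDQ0ADR0dEA0tLSANPT0wDU1NQA1dXVANbW1gDX19cA2NjYANnZ2QDa2toA29vbANzc3ADd3d0A3t7eAN/f3wDg4OAA4eHhAOLi4gDj4+MA5OTkAOXl5QDm5uYA5+fnAOjo6ADp6ekA6urqAOvr6wDs7OwA7e3tAO7u7gDv7+8A8PDwAPHx8QDy8vIA8/PzAPT09AD19fUA9vb2APf39wD4+PgA+fn5APr6+gD7+/sA/Pz8AP39/QD+/v4A////AKXB5u3hvbKsoIp6YSoGC0GMpYyLj5mkk3tyaFRLb1Z0l7Tc6tK1sKqahXNLLQcHPoqwp4qDhoR+clEyJC9VTnx7o8jQvLKtkX15ck86EwpBe6W0rIl3VkUyFggGFDxIb2eEpLCyr5h7c3BsSzwnLlV6lK64sJJ0USkbHxYHKz9LTHR9i5WSfm9lZFlBP0VccHl8gpeur56DaVVHNg8dMC1Db3h5eXlzZmBQQkFRZnF3eHVndIWlrqGPe2hAGAgHFFR1eHd0c3BhUkFIZXN3d3h4cFhteYKXpquXckQfFxskbXd4eHd2cFxQSml4e4GGgndkWGZ2eXqAkZ5+YEE9PEZxen+FiYZ/dXBweHyEmaqZeWZXa3d4d3R3fnl3bU9KXmuDprCxsKugkoeGk5ymrp56dW9vdXRycXN5d3h4cnJscXihs7S0sqqioqKnrKqpknl0dHFzc3JzdHh3d3t/end7eJaysaqjj4eJh4SEg4V/d3NzcGtnYl9sc3d3g41/fo95hZ6Yi4F4c29wd3h4dGxZUmFpYlBDRVlydneEnaSvhndudHp4dGRUV2l3eXhpWkk/Qk9SQj8/RGV1d4Ot0cF8bWVZW1pORUZZaHN9hX10aEc+P0NAPj5AXnZ2f7TMp1dIREREQj89PUBLY3iIloR3WUA+Pz8/Pkdtd3WEvLh4Pz8/Pj4+Pz09P1h0gZGbl3pnQz4+Pj9JZ3V2eZ/GpU8+Pj8+PT0+PT1DZ3mJoKSZeVlAPj0+RmVydHmUuL+GQj8/Pz8/Pz49PUFpeIKapJh4UT4+Pj9PZnJ3gau0pls/QkNESURXQz89Plx4e4SfmnxgPz0+QE5ndHd+oaZ1Qj9OTF1sW25MT0k/UXaBf5qff2pDPT0/Tl1janiCckdDT1FUbnd0dVJha1Fbdn+CnZt9bVJUT1VoWFNfd3VOTFVRVml4eXh1XnJ3bW94eXqPoIR4d3h1cXRkYWh2YlBaVlRjd3t8gH11en55d3h3eH2Rg3qDf3l3dGVdbWlQYGFdV213gYyZkHyDj39+enZ0eH18gpKWh3lyZFlfWFRbX19dZHWCn6+qnp+fhpKPe3d5fIefrq2efW5hVlRSWURSYWFVcn6is7OzsrCioJ2CeHuEobKyqZd8aGZbWFpNP0NYV0dneZmytLm2tbGhhHh3eYmss62UgHRWV2BhVUJKRkdCQlx4nLO1vLm5tJ95X2Nwg6ixr5yJdVVKUlJCT2xrUD9XdZKzvLu3tbe0nnVKQkpxj6CurJB5cFNFQkdod3hrRm2Zw93i0720s7KWcUM6Ol56hJGRgXt5bFFGXnd6eHFOi7zl7evQtbCkloFtOhwbS3uFgICAfoqAdGVvdnN4Zl0="/>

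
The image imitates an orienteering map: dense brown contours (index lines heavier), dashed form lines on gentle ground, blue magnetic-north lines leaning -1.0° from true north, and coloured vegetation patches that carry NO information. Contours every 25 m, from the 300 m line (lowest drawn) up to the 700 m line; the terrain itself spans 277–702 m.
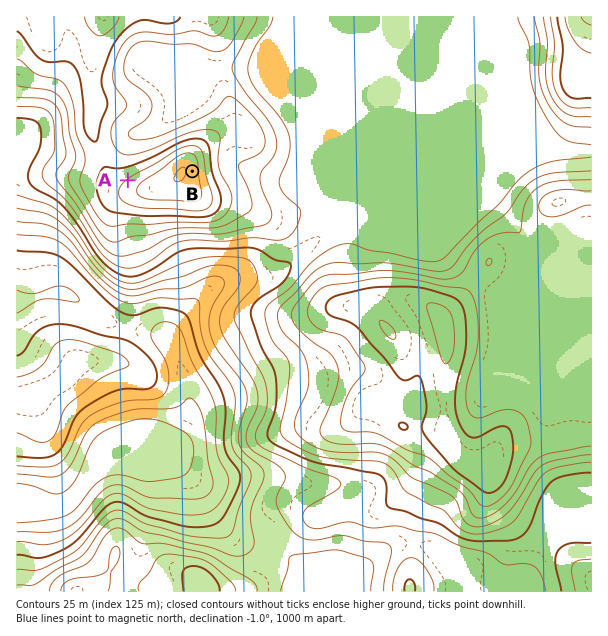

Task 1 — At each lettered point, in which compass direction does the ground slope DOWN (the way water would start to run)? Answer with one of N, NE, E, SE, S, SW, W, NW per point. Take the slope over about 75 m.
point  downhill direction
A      NW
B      E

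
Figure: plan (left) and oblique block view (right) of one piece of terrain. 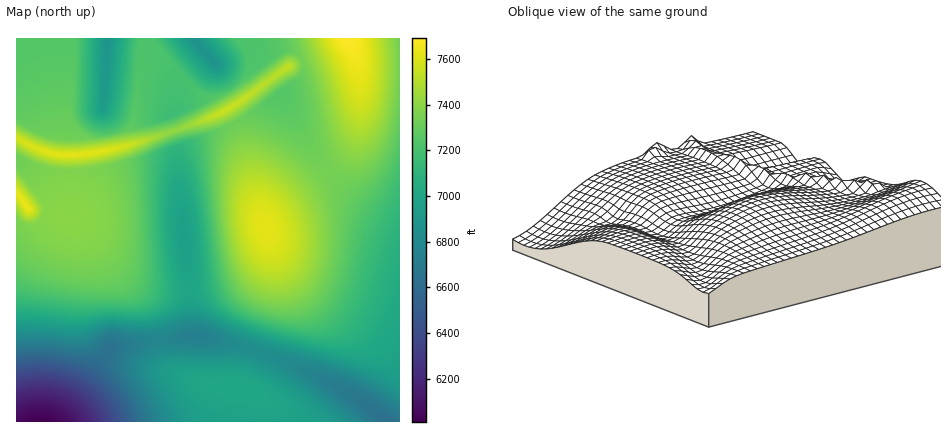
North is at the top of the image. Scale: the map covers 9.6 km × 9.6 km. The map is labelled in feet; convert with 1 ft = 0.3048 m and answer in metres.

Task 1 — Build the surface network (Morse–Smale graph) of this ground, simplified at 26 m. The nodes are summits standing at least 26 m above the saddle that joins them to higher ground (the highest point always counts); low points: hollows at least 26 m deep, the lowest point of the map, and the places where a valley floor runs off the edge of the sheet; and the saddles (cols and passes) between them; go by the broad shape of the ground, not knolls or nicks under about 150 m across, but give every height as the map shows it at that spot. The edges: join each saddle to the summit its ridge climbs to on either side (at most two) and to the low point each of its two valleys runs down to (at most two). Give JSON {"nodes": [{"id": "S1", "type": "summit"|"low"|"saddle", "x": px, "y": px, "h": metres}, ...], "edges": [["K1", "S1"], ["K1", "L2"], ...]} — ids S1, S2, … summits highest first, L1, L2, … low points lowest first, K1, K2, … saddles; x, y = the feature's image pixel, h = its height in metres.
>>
{"nodes": [
{"id": "S1", "type": "summit", "x": 348, "y": 38, "h": 2344},
{"id": "S2", "type": "summit", "x": 28, "y": 208, "h": 2330},
{"id": "S3", "type": "summit", "x": 266, "y": 228, "h": 2324},
{"id": "S4", "type": "summit", "x": 70, "y": 154, "h": 2324},
{"id": "S5", "type": "summit", "x": 228, "y": 108, "h": 2302},
{"id": "S6", "type": "summit", "x": 240, "y": 388, "h": 2136},
{"id": "L1", "type": "low", "x": 40, "y": 422, "h": 1832},
{"id": "L2", "type": "low", "x": 388, "y": 422, "h": 2022},
{"id": "L3", "type": "low", "x": 198, "y": 42, "h": 2092},
{"id": "L4", "type": "low", "x": 108, "y": 40, "h": 2096},
{"id": "K1", "type": "saddle", "x": 174, "y": 130, "h": 2260},
{"id": "K2", "type": "saddle", "x": 70, "y": 174, "h": 2246},
{"id": "K3", "type": "saddle", "x": 328, "y": 172, "h": 2237},
{"id": "K4", "type": "saddle", "x": 302, "y": 62, "h": 2236},
{"id": "K5", "type": "saddle", "x": 234, "y": 126, "h": 2231},
{"id": "K6", "type": "saddle", "x": 148, "y": 38, "h": 2200},
{"id": "K7", "type": "saddle", "x": 210, "y": 58, "h": 2094},
{"id": "K8", "type": "saddle", "x": 256, "y": 350, "h": 2084},
{"id": "K9", "type": "saddle", "x": 160, "y": 340, "h": 2066}],
"edges": [["K1", "S4"], ["K1", "S5"], ["K1", "L1"], ["K1", "L3"], ["K2", "S2"], ["K2", "S4"], ["K2", "L1"], ["K3", "S1"], ["K3", "S3"], ["K3", "L1"], ["K3", "L2"], ["K4", "S1"], ["K4", "S5"], ["K4", "L1"], ["K4", "L3"], ["K5", "S3"], ["K5", "S5"], ["K5", "L1"], ["K6", "S4"], ["K6", "L3"], ["K6", "L4"], ["K7", "S1"], ["K7", "S4"], ["K7", "L3"], ["K8", "S3"], ["K8", "S6"], ["K8", "L1"], ["K8", "L2"], ["K9", "S2"], ["K9", "S6"], ["K9", "L1"]]}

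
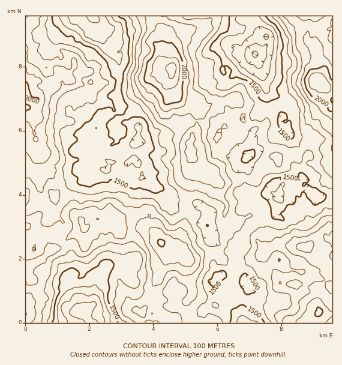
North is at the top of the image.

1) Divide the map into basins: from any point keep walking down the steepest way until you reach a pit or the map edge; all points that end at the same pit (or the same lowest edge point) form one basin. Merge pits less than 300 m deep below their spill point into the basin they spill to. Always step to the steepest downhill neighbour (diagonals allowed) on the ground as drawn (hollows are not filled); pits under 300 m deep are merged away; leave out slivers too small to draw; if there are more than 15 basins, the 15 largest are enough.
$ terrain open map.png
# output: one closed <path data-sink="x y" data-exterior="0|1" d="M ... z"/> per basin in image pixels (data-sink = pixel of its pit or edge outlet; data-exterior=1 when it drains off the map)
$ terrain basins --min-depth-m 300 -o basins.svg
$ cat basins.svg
<path data-sink="255 54" data-exterior="0" d="M332 16l-176 0 0 7 11 11-1 8-6 11 0 9 12 7-2 13 4 11 14 16 11 3-3 6 1 9-5 7-2 8 0 12 6 9 1 9-6 7 0 13-5 9 3 12-9 17-2 10 0 5 4 6-16-3 1 10-15 29-2 7 1 8-9 11 6 10 184 0z"/><path data-sink="93 18" data-exterior="0" d="M155 16l-129 0-1 66 9-7 5-10 7-3 1-7 4-5 11 1 4 2 7 6 4 9 7 5 4 0 2 9-6 2-6 0-10-4-3-5-5-1-5 6-8 5-18 22-4 0 4 7 6 3 1 26 13 27-9 15 1 5 9 2 8 6 9 2 5 4 3 11 6 6 12-3 11 4 5-3 5 0 10 4 9-1 12 3 12 10 9 13 16 3-4-6 0-5 2-10 9-17-3-12 5-9 0-13 6-7-1-9-6-9 0-12 2-8 5-7-1-9 3-6-11-3-14-16-4-11 2-13-12-7 0-9 6-11 1-8-11-11z"/><path data-sink="80 311" data-exterior="0" d="M114 219l-5 0-5 3-4-1-3 6-11 0-16 10-8 10-12 3-8 10-15 9-2 3 7 7 2 12-5 5 2 8-6 7 1 12 122 0-6-10 9-11-1-8 15-31 2-13-10-15-11-9-27 4-2-1 1-8z"/>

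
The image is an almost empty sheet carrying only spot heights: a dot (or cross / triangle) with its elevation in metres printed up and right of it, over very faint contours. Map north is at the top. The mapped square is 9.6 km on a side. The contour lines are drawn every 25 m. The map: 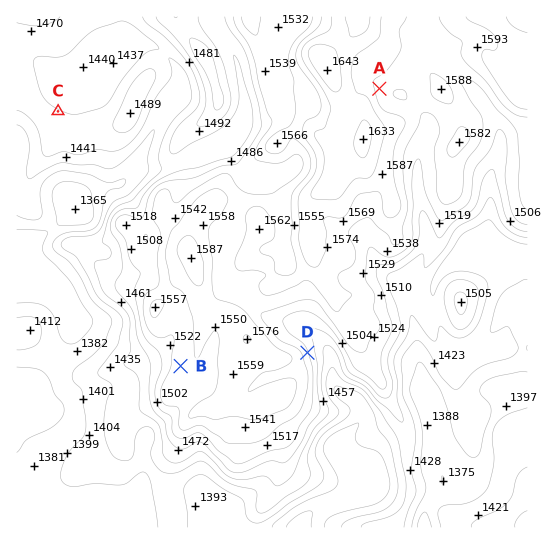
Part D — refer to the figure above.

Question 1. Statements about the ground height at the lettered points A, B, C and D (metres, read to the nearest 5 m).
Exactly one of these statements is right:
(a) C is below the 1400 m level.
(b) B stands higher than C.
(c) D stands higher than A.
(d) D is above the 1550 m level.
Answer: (b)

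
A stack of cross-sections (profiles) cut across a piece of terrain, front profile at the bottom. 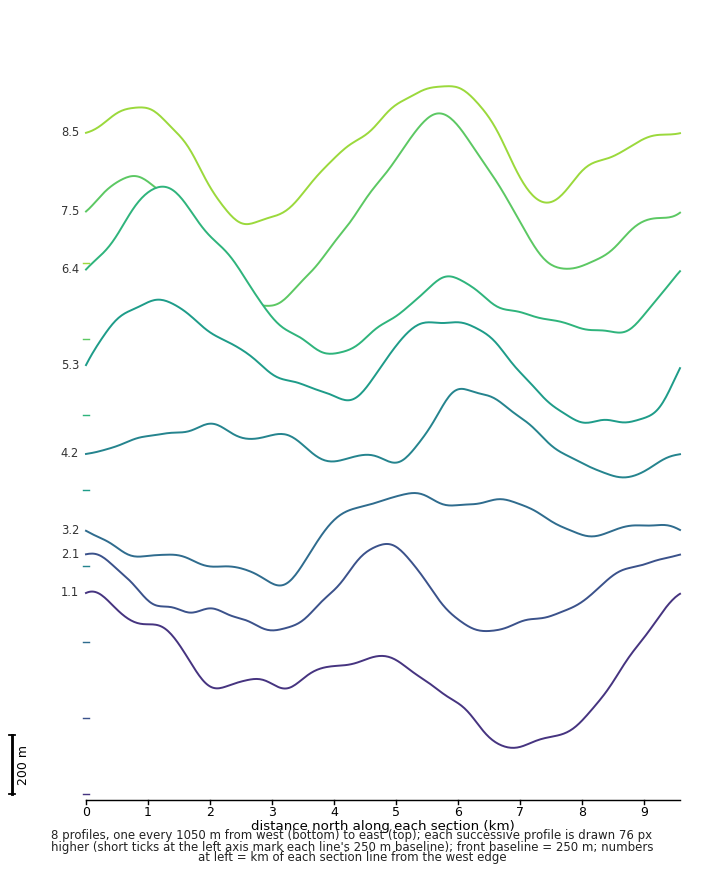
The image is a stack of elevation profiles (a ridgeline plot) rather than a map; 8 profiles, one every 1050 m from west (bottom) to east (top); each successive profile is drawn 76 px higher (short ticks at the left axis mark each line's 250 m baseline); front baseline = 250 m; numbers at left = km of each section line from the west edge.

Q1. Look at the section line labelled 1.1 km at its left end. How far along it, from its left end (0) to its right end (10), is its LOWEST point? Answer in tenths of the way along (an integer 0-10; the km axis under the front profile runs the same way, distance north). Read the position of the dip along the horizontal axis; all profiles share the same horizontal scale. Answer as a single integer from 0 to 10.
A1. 7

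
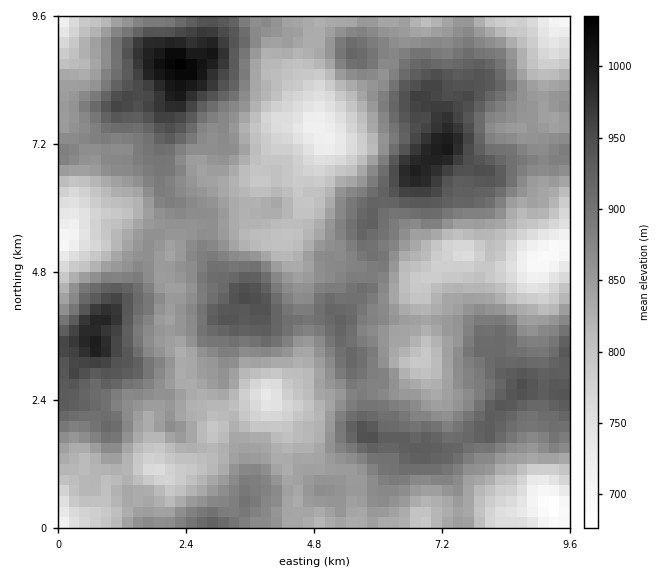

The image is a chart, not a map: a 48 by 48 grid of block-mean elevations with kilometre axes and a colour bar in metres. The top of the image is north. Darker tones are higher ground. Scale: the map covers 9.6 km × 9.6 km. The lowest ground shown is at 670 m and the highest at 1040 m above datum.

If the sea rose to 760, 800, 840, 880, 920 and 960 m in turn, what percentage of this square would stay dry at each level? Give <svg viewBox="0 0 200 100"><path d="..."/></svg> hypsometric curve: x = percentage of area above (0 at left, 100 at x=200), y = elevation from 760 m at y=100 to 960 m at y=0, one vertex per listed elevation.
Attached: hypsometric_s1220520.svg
<svg viewBox="0 0 200 100"><path d="M189 100l-19-20-41-20-56-20-41-20-22-20"/></svg>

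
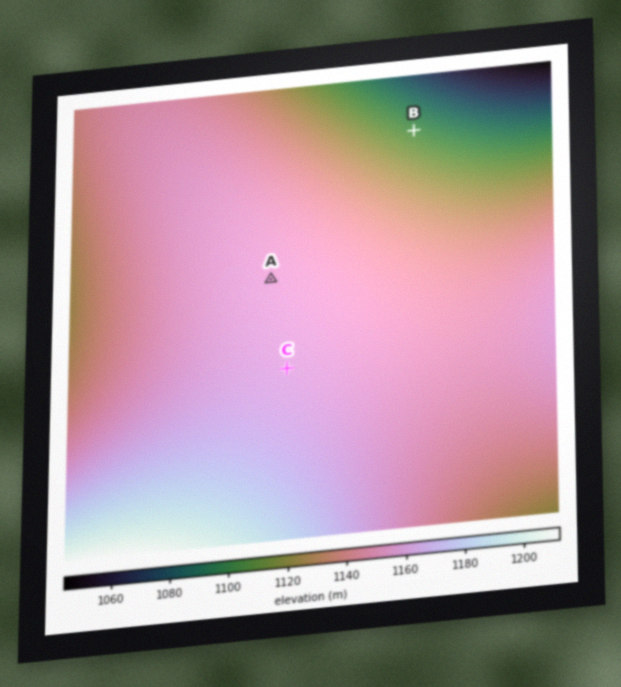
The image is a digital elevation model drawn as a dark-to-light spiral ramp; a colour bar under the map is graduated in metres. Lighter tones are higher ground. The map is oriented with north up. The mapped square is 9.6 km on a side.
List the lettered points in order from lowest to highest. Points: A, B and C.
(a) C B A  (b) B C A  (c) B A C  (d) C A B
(c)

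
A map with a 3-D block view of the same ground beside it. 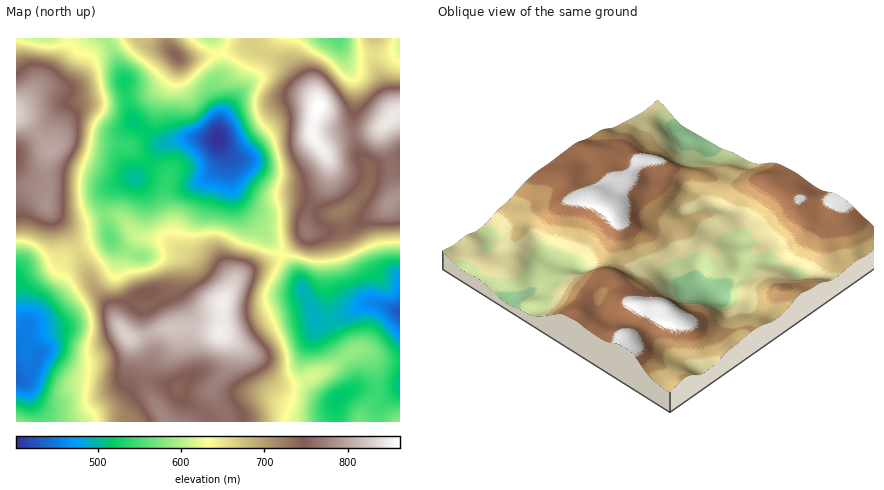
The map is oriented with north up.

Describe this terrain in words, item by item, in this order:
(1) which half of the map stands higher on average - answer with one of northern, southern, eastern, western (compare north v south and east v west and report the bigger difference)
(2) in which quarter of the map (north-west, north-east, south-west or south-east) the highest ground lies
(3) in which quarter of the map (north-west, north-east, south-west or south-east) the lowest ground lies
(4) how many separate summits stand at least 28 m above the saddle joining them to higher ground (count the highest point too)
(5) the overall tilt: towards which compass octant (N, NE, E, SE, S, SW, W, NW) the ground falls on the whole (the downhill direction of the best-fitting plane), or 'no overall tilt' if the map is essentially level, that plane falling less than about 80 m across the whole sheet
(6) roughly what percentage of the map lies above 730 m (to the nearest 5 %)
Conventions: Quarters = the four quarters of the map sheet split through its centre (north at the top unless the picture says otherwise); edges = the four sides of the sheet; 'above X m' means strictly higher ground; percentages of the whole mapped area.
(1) The northern half stands higher on average than the southern half.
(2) The highest point lies in the north-east quarter of the map.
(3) The lowest point lies in the north-east quarter of the map.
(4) Counting only tops that stand 28 m proud, the map has 6 summits.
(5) There is no overall tilt: the best-fitting plane is nearly level.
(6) Roughly 30 % of the ground is higher than 730 m.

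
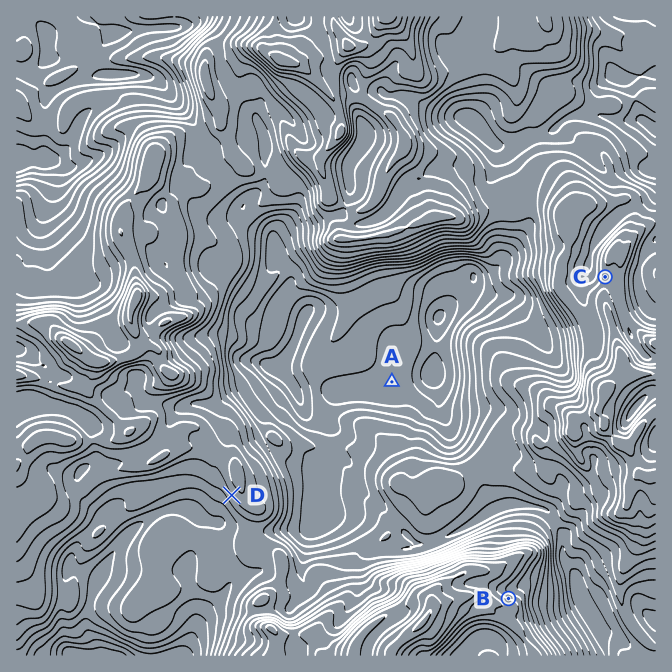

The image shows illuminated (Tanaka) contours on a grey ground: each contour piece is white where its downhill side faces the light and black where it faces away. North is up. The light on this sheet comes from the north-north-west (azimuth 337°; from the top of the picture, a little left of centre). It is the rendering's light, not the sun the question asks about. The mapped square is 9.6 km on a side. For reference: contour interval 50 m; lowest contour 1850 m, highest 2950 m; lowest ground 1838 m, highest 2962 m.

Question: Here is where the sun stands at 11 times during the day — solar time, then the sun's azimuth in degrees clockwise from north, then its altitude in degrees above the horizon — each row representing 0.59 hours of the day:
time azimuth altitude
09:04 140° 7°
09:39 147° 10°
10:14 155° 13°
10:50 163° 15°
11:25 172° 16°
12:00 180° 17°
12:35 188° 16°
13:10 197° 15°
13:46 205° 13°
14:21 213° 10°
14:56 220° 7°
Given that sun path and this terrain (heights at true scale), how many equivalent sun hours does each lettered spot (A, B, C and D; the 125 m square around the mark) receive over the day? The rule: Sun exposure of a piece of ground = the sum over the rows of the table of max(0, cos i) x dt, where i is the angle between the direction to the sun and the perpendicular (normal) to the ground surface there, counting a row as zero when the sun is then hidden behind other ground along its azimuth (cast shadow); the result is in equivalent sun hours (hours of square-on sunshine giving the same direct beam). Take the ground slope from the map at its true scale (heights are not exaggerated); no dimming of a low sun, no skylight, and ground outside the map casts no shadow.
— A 1.1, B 0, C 1.3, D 2.7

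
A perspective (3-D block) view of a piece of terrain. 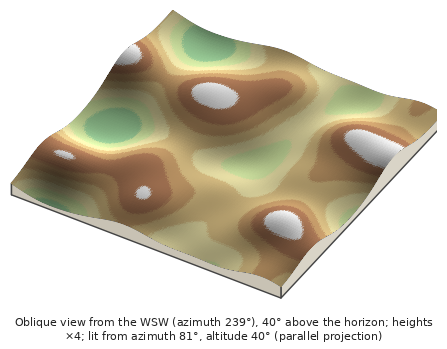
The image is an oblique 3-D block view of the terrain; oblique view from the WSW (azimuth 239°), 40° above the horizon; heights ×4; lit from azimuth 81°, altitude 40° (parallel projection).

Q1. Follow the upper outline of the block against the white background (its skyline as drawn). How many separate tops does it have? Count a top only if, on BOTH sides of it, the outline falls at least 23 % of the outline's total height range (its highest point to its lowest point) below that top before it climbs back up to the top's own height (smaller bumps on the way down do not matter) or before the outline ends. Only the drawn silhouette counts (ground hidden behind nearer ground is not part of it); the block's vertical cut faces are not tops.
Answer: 1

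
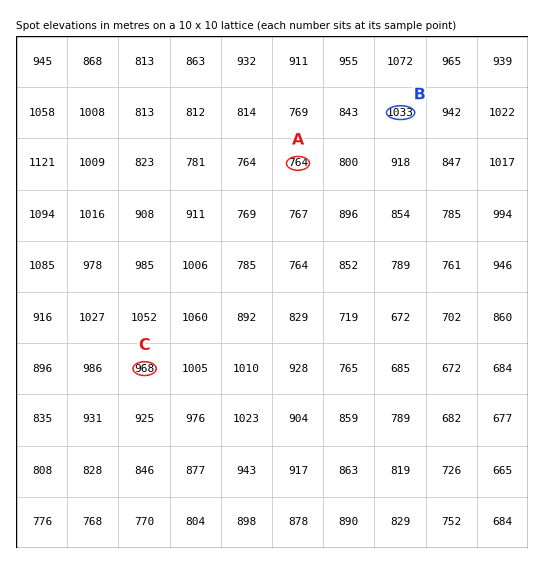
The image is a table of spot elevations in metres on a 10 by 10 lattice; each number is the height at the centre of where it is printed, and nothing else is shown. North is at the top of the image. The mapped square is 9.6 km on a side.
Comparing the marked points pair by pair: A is below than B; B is above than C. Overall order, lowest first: A C B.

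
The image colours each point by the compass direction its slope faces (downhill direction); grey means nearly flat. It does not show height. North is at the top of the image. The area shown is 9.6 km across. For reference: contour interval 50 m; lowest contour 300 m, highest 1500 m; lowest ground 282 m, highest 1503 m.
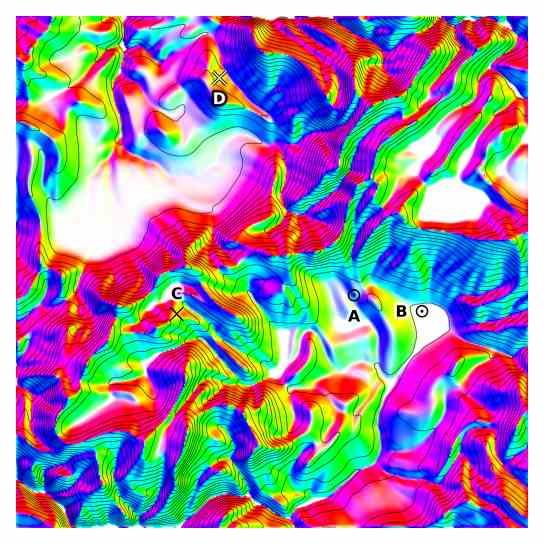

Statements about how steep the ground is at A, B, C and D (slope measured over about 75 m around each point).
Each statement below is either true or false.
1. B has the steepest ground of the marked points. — false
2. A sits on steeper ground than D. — false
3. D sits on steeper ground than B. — true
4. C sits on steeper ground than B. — true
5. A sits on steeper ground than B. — true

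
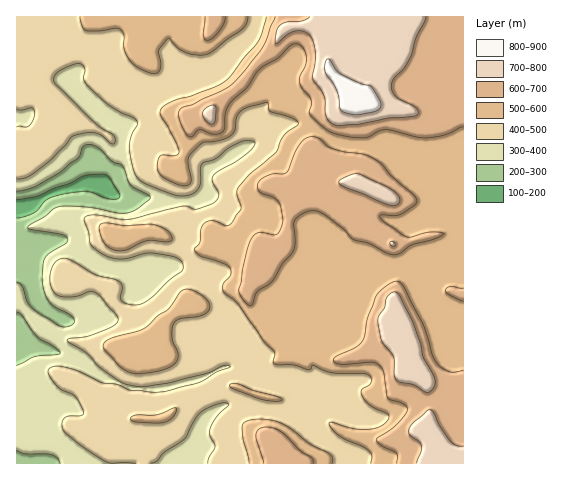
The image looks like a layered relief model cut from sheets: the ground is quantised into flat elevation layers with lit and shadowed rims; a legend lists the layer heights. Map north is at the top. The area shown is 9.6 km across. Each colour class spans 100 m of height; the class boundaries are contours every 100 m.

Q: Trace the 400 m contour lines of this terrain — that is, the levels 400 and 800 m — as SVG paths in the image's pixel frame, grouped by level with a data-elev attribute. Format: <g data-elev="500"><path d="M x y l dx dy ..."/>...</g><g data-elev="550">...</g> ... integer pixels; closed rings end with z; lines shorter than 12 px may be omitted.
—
<g data-elev="400"><path d="M151 463l6-2 7-8 20-14 11-20 6-7 13-7 13-2 2 2-12 12-7 11 0 7 5 12-6 11-1 5"/><path d="M17 179l9-1 9-6 17-13 22-23 13-3 8 0 7 3 9 8 4-1 0-4-2-4-18-12-41-41 0-5 5-6 18-7 4 0 3 3 1 3-1 10 8 10 18 16 12 7 11 5 4 3 0 4-5 8-2 7 0 14 6 21 4 6 7 4 29 10 14 0 6-3 3-5 2-6 0-14 2-4 13-5 12-10 14-7 8 0 5 2-2 4-7 7-33 21-1 6 7 14-2 5-6 4-15 5-9-3-6 0-52 13-9 0-24-4-7 0-4 2-1 4 4 10 2 13 6 6 9 6 10 3 8 0 22-6 7 0 22 4 8 5 1 4-1 5-13 9-23 21-10 4-12-2-3-4 1-12-3-6-23-6-28-16-9 1-4 3-3 6-2 8 0 7 3 7 3 3 6 3 11 0 16-5 5 0 7 5 16 19 0 6-8 6-20 8-22 4 3 3 18 11 11 13 23 16 17 4 12-1 16-3 37-9 20-9 7 2-14 5-19 11-31 8-12 1-24-2-13-5-15-2-25-12-14-4-9-1-6 3-1 5 7 10 6 5 14 7 8 15-1 4-14 1-5 3-1 6 2 7 17 13 25 17 5 1 25 0"/><path d="M17 109l5 1 10-2 2 2 1 3-2 7-5 6-11 1"/></g><g data-elev="800"><path d="M354 115l17-3 7-2 3-5-2-6-8-12-10-3-20-10-5-4-7-11-2 0-2 5 0 7 12 20 3 18 4 3z"/></g>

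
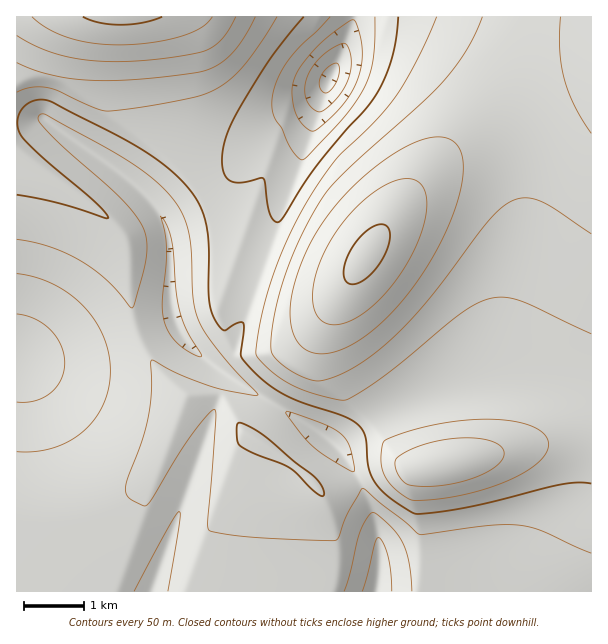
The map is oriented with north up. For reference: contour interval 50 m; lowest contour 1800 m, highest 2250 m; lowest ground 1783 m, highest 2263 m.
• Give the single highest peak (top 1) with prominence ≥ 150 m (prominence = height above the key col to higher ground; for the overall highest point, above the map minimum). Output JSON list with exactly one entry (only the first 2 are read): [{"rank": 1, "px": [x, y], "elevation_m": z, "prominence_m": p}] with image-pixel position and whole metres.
[{"rank": 1, "px": [366, 255], "elevation_m": 2262, "prominence_m": 259}]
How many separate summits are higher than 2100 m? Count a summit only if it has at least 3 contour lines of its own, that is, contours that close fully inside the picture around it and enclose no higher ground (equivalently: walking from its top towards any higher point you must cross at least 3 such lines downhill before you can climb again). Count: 1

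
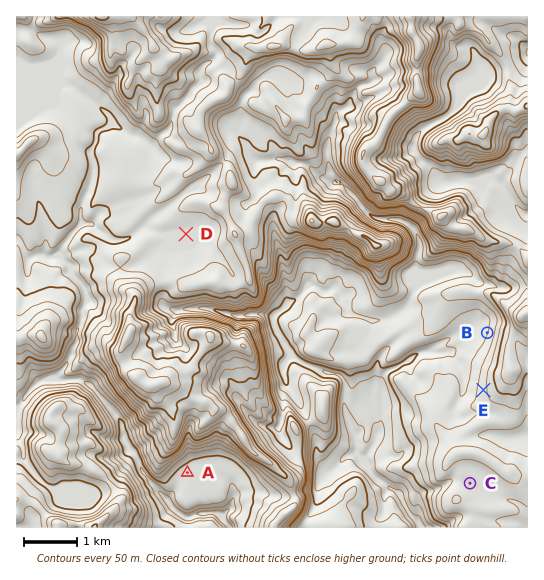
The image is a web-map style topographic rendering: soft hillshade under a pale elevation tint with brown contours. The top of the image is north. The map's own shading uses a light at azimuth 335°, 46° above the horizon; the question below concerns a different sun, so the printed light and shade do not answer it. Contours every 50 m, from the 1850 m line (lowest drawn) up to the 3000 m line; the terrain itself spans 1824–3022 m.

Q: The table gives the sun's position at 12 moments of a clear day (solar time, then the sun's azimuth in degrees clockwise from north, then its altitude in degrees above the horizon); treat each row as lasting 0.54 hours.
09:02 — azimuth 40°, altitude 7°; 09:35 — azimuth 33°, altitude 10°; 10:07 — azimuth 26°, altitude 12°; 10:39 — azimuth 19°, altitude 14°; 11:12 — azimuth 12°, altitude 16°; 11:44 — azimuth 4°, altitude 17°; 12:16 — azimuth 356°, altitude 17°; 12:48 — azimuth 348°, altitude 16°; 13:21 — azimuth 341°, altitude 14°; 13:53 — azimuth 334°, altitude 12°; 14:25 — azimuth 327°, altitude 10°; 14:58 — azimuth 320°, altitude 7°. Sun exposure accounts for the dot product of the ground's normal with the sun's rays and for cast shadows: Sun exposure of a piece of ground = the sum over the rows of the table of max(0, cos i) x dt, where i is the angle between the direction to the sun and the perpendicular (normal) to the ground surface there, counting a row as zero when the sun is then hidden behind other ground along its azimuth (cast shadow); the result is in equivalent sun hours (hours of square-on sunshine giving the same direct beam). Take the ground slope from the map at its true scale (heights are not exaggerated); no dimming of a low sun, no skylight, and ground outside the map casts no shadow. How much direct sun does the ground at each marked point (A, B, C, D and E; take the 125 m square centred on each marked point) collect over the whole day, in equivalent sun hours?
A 0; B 0.8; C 1.4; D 1.4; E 1.3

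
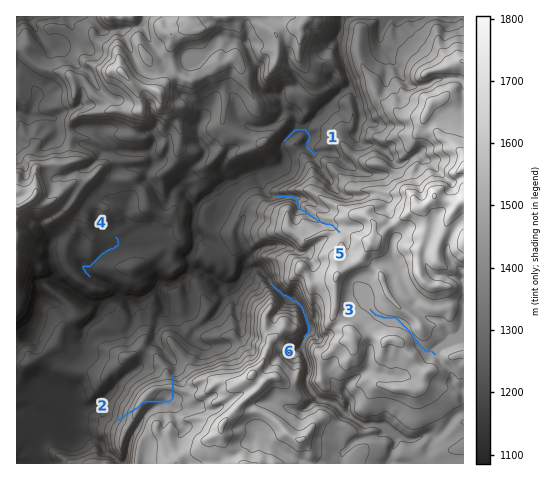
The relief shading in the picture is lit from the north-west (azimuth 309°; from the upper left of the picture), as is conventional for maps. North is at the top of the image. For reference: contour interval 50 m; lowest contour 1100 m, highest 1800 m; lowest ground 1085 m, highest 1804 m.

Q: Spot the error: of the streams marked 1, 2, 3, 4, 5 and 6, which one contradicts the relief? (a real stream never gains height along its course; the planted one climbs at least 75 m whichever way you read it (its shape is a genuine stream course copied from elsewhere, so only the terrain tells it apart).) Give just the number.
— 2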